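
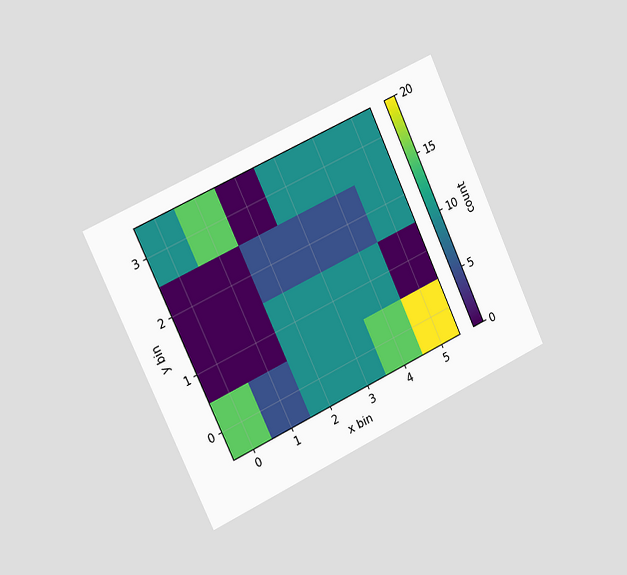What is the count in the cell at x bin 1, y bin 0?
The chart is tilted about 25° counter-clockwise and viewed slightly from the left. Matching the cell (1, 0) against the colorbar gives 5.

5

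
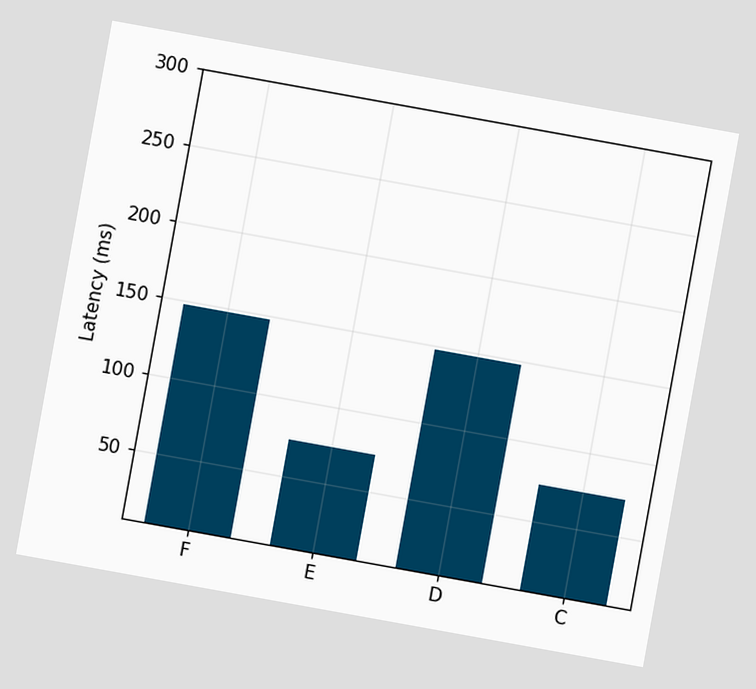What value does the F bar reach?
148ms

The chart is tilted about 10° clockwise. Reading along the chart's y-axis, the F bar reaches 148ms.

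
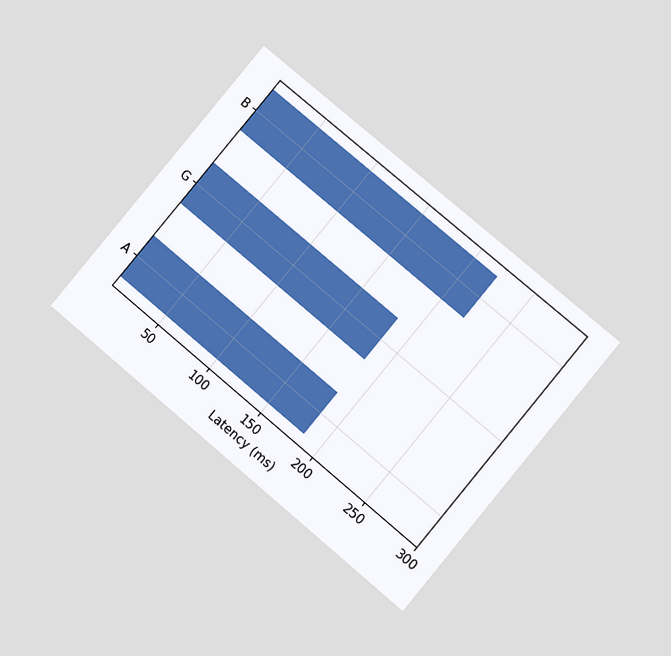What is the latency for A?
185ms

The chart is tilted about 40° clockwise and viewed at a slight angle. Reading along the chart's x-axis, the A bar reaches 185ms.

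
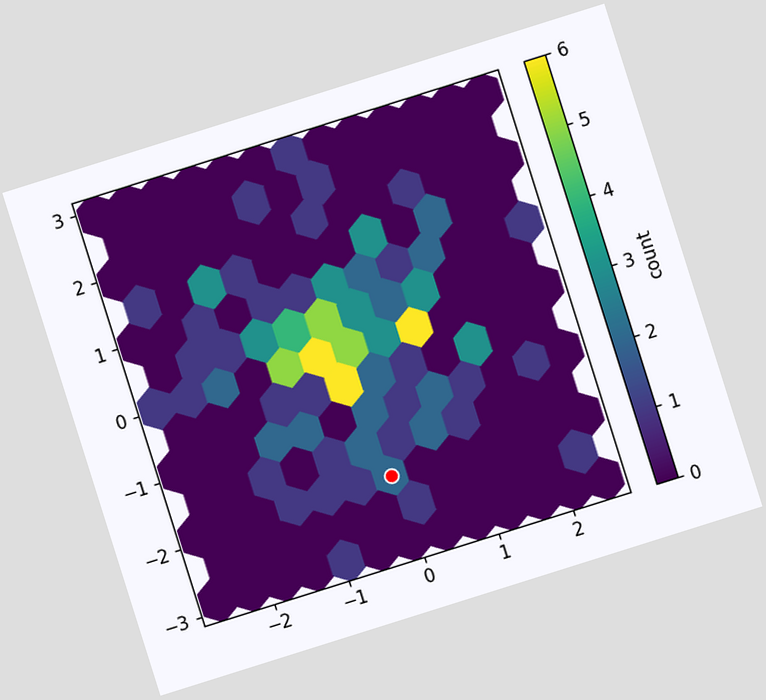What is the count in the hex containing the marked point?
2

The chart is tilted about 17° counter-clockwise. The marked hex reads 2 on the colorbar.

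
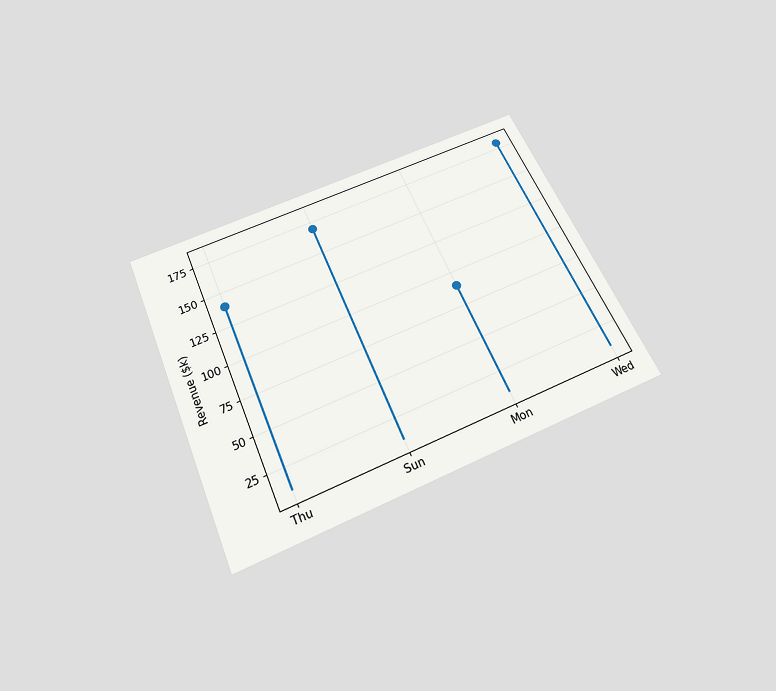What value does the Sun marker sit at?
$170k

The chart is tilted about 24° counter-clockwise and viewed slightly from below. The Sun marker sits at $170k.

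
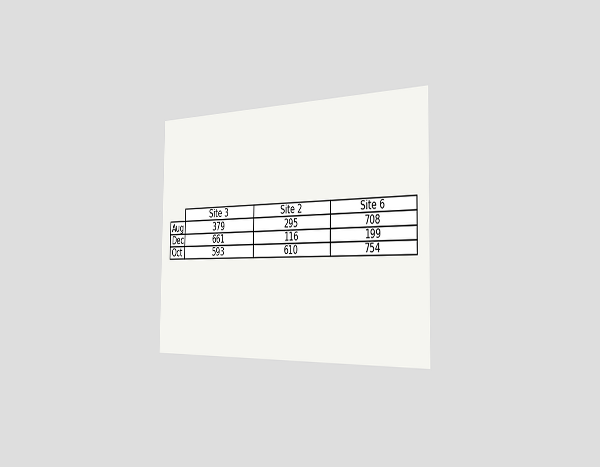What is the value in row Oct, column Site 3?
593

The chart is viewed slightly from the right. The (Oct, Site 3) cell reads 593.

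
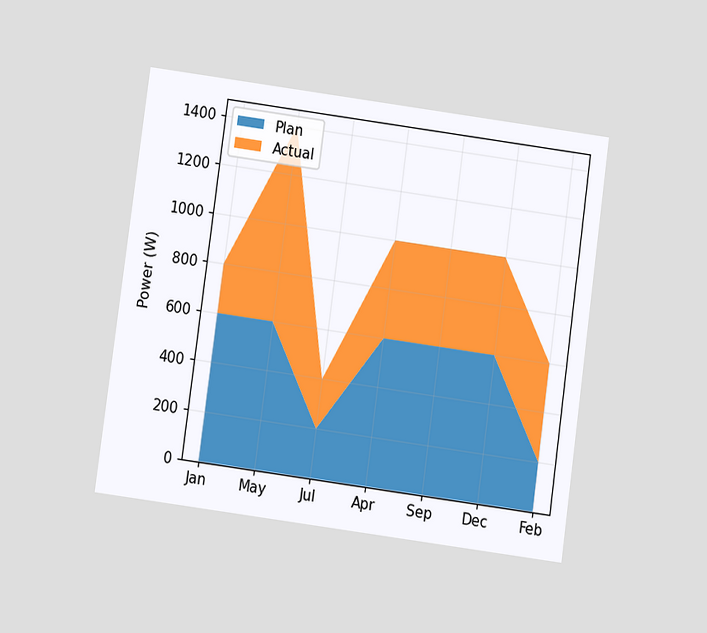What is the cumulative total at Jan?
The chart is tilted about 8° clockwise and viewed slightly from below. The stacked total at Jan reaches 800W.

800W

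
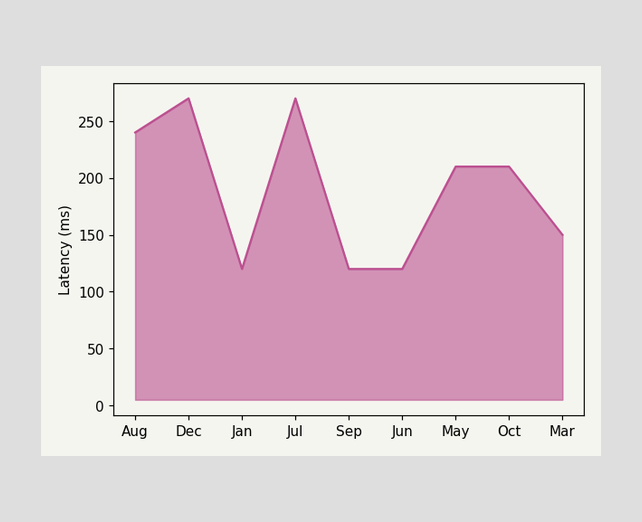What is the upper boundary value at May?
At May the upper boundary is at 210ms.

210ms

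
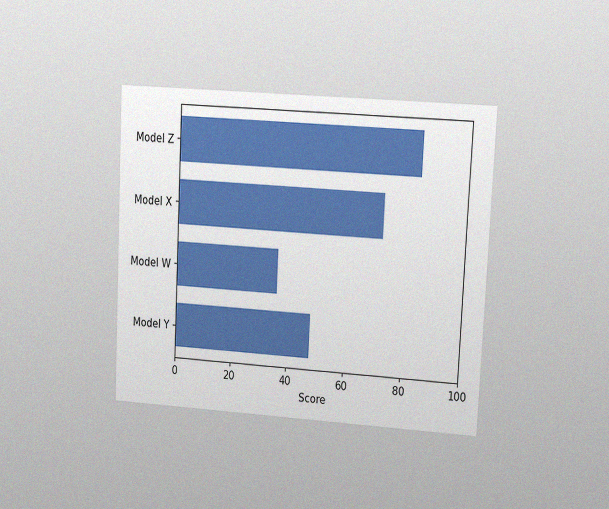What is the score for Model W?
The chart is tilted about 3° clockwise and viewed at a slight angle, with some photo noise. Reading along the chart's x-axis, the Model W bar reaches 36.

36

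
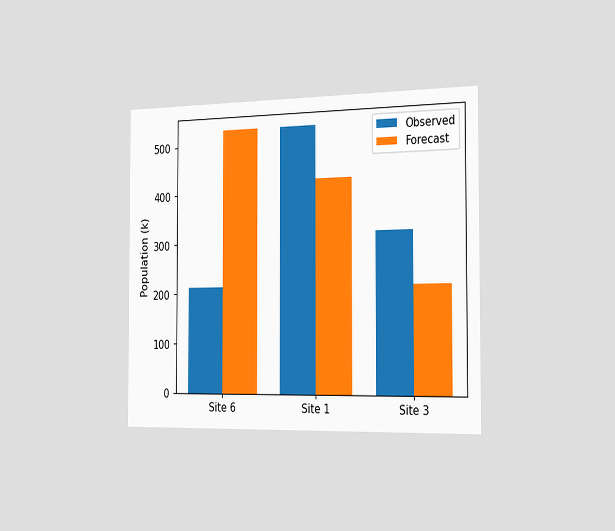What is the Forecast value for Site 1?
The chart is viewed slightly from the right. The Forecast bar at Site 1 reaches 424k on the y-axis.

424k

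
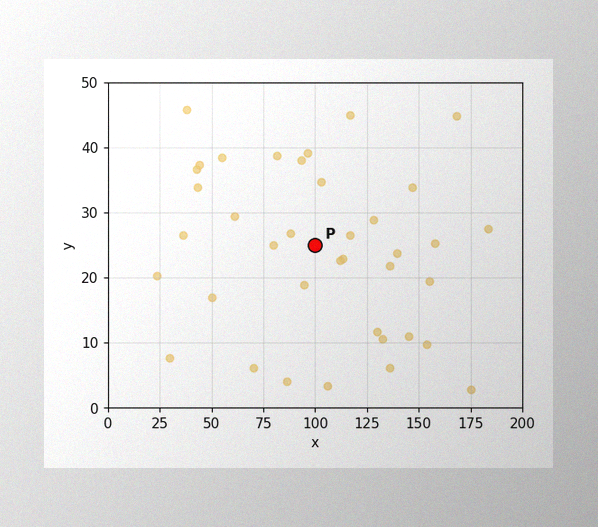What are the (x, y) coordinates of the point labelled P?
The image has some photo noise and uneven lighting. Following the gridlines from P to each axis, P sits at (100, 25).

(100, 25)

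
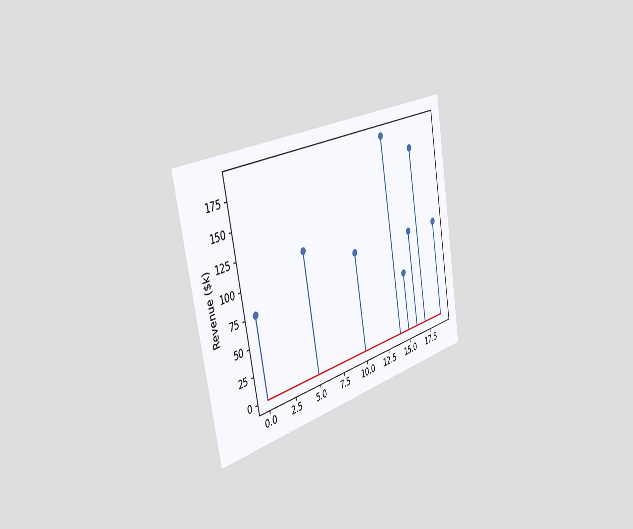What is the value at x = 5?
The chart is tilted about 10° counter-clockwise and viewed slightly from the left. The stem at x=5 reaches $114k.

$114k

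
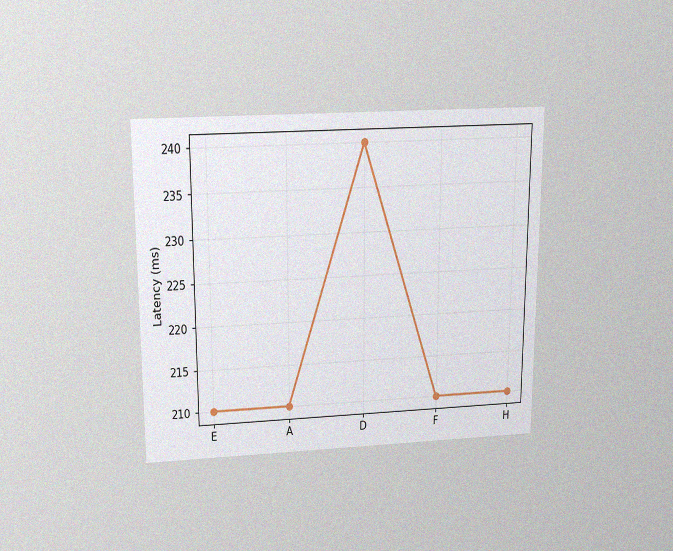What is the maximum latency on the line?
240ms

The chart is viewed slightly from above, with some photo noise. The highest point is at D, and reading across to the y-axis gives 240ms.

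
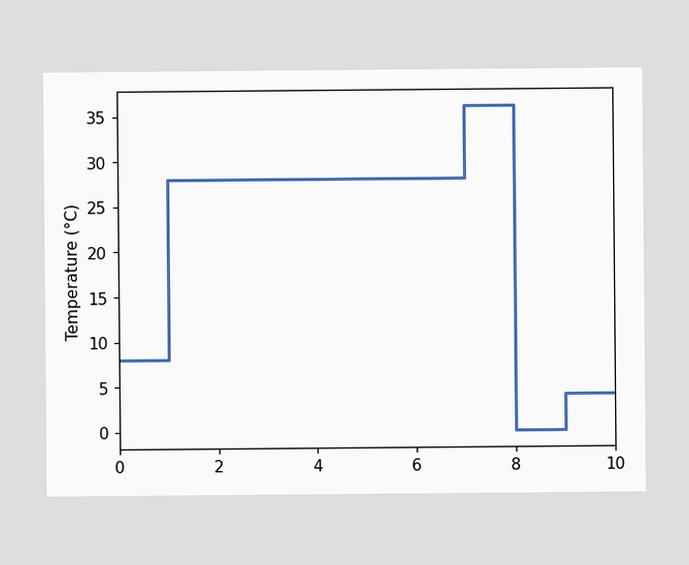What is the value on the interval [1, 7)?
28°C

On [1, 7) the step sits at 28°C.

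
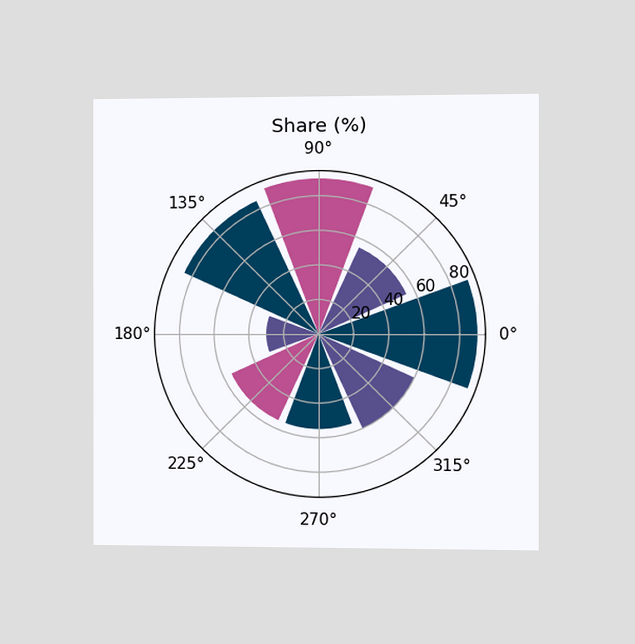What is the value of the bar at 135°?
85%

The chart is viewed slightly from the right. The bar at 135° reaches 85% on the radial axis.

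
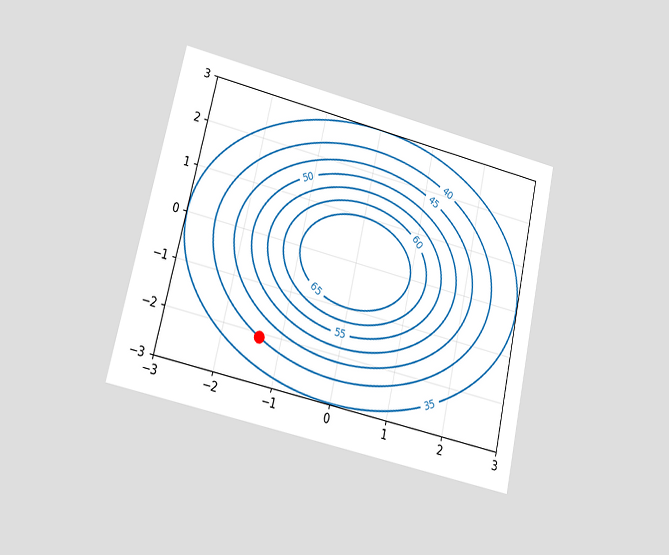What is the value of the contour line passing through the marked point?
The chart is tilted about 13° clockwise and viewed at a slight angle. The marked point sits on the contour labelled 40.

40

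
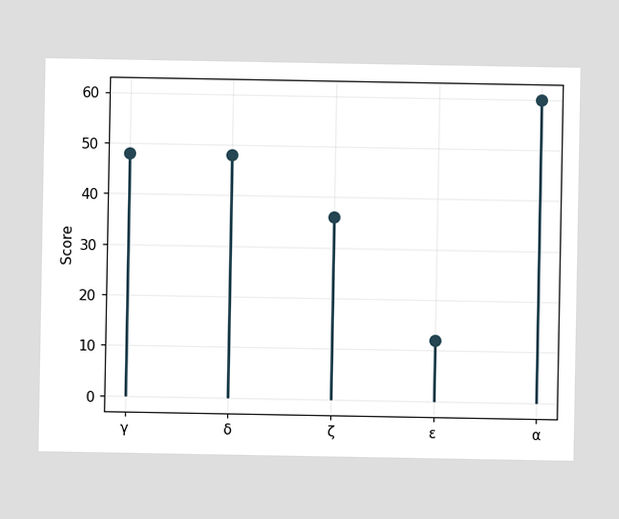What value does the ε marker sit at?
The ε marker sits at 12.

12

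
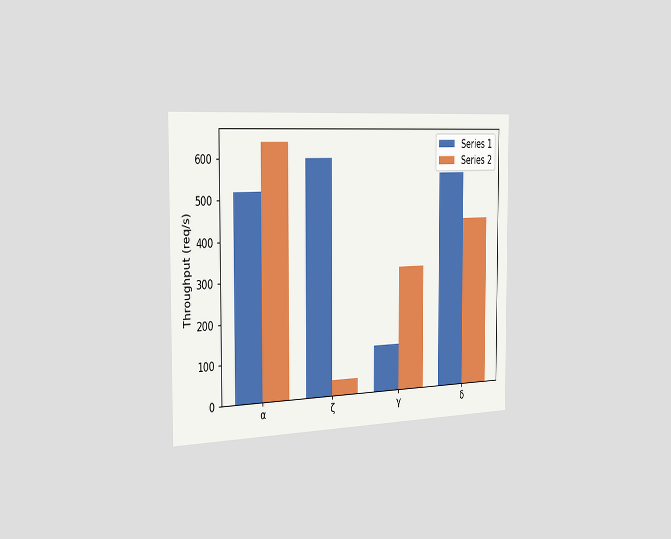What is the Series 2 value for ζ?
40req/s

The chart is viewed slightly from the left. The Series 2 bar at ζ reaches 40req/s on the y-axis.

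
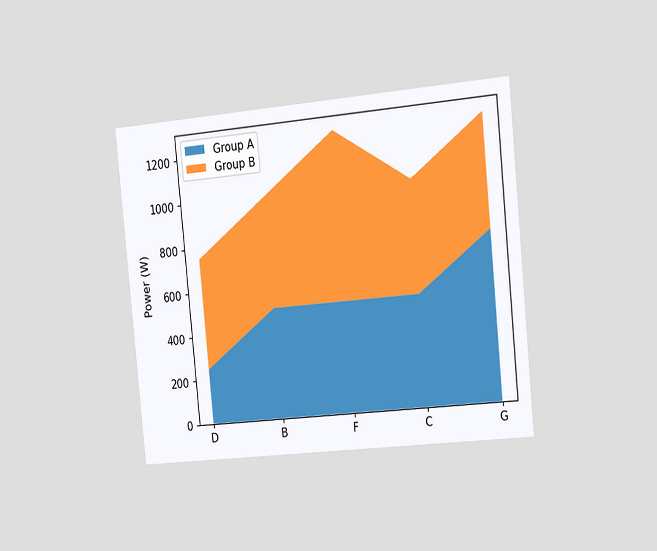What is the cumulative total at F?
The chart is tilted about 6° counter-clockwise and viewed slightly from the right. The stacked total at F reaches 1250W.

1250W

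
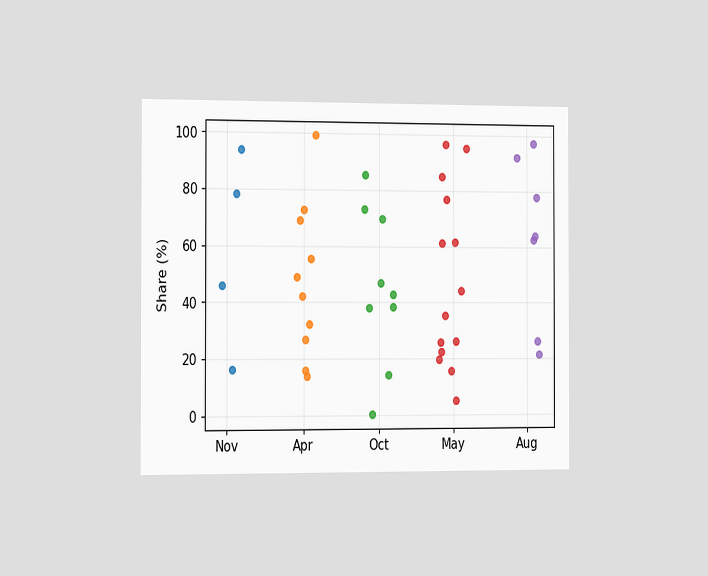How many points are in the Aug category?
7

The chart is viewed slightly from the left. Counting the markers in the Aug column gives 7.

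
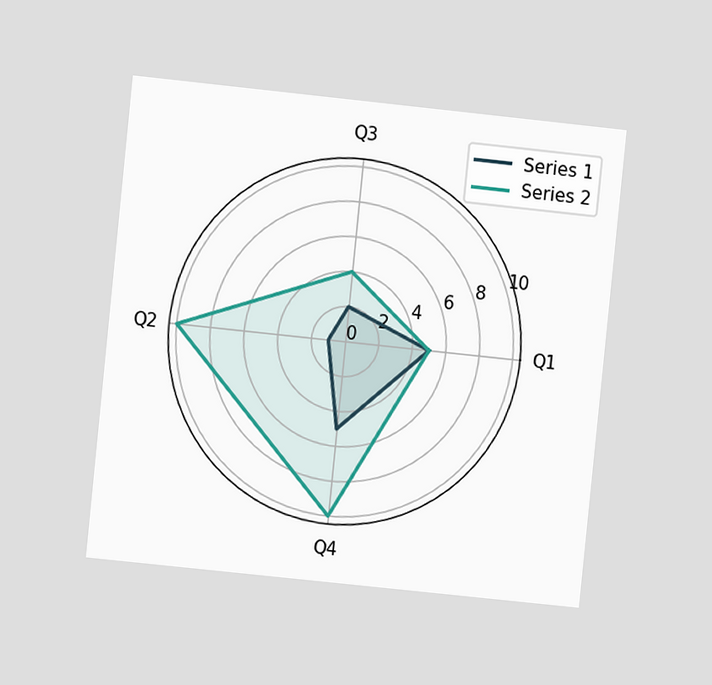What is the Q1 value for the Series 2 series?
The chart is tilted about 6° clockwise and viewed at a slight angle. On the Q1 axis, Series 2 reaches 5.

5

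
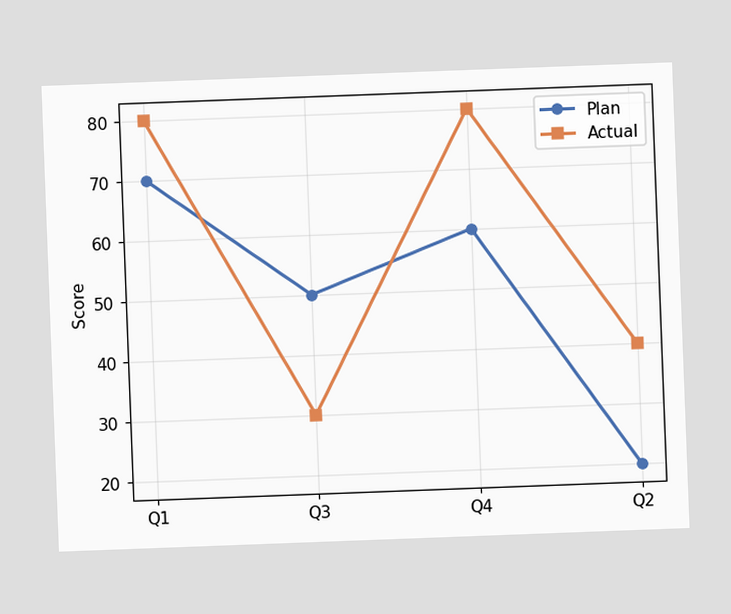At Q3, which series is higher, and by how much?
The chart is tilted about 2° counter-clockwise. At Q3, Plan sits above the other line by 20.

Plan, by 20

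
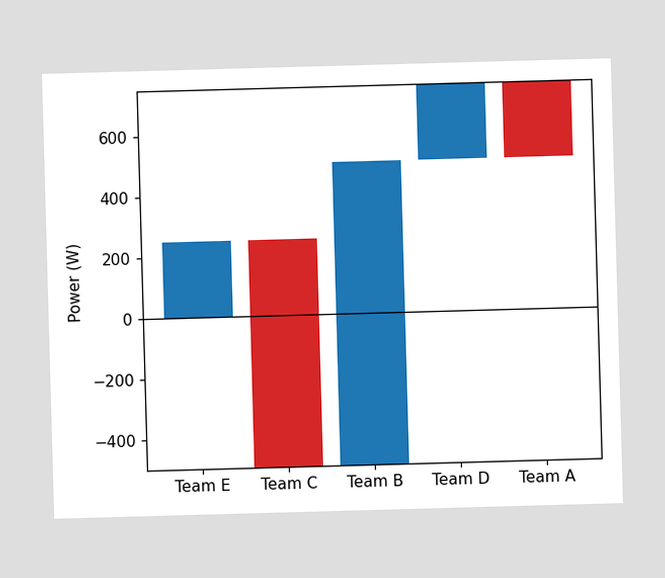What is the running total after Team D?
After Team D the running total reaches 750W.

750W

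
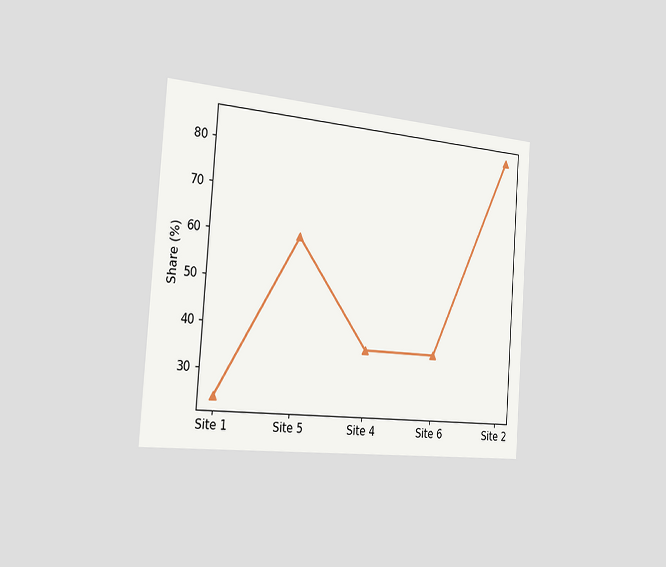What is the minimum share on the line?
24%

The chart is tilted about 4° clockwise and viewed slightly from the left. The lowest point is at Site 1, and reading across to the y-axis gives 24%.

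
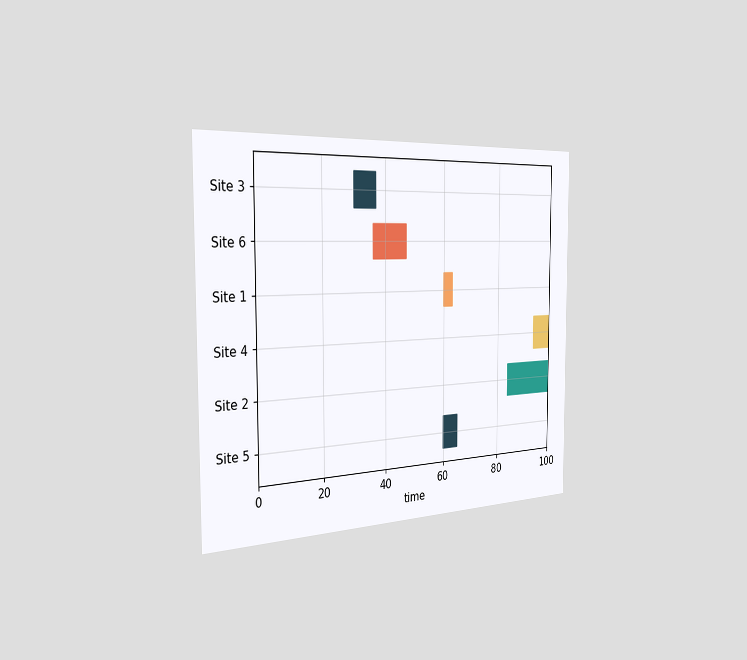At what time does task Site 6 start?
36

The chart is viewed slightly from the left. The Site 6 bar begins at t=36.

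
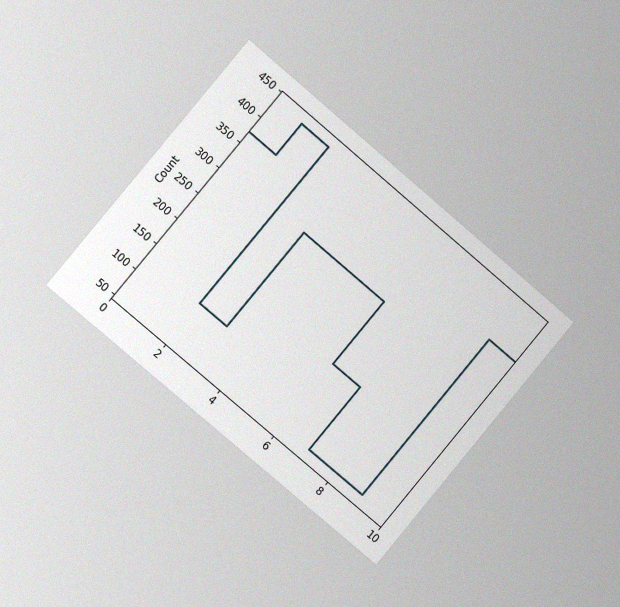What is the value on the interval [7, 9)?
62

The chart is tilted about 40° clockwise and viewed at a slight angle, with some photo noise. On [7, 9) the step sits at 62.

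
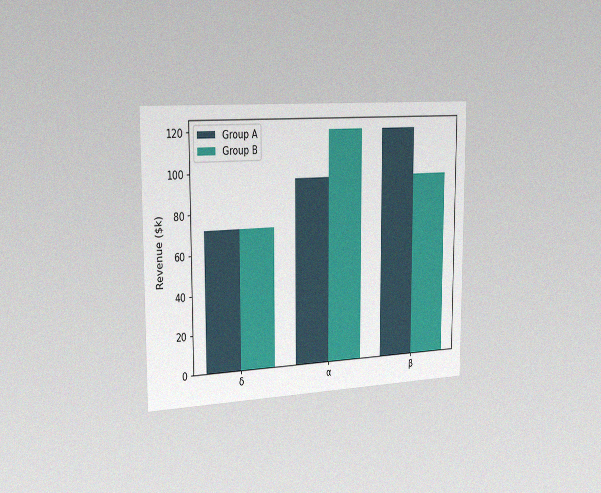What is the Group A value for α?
$96k

The chart is viewed slightly from the left, with some photo noise. The Group A bar at α reaches $96k on the y-axis.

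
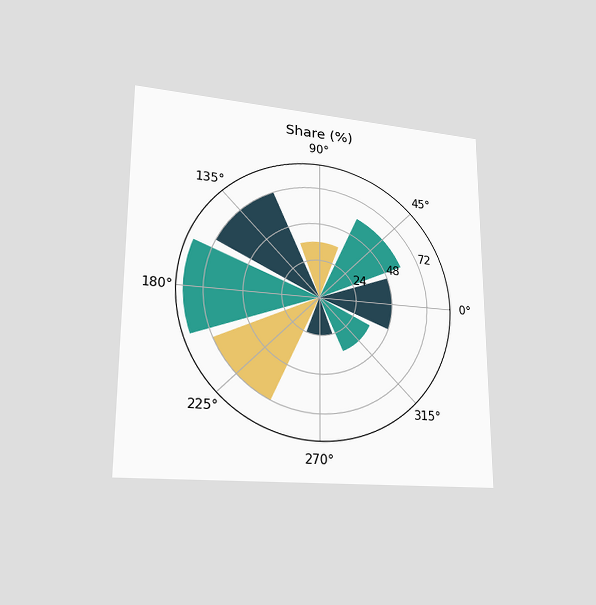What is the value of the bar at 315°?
36%

The chart is viewed at a slight angle. The bar at 315° reaches 36% on the radial axis.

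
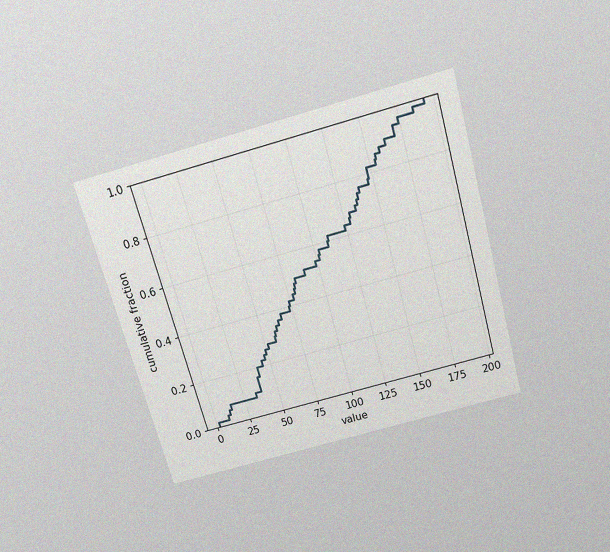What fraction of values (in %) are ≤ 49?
26%

The chart is tilted about 16° counter-clockwise and viewed slightly from above, with some photo noise. At x=49 the ECDF step is at 26%.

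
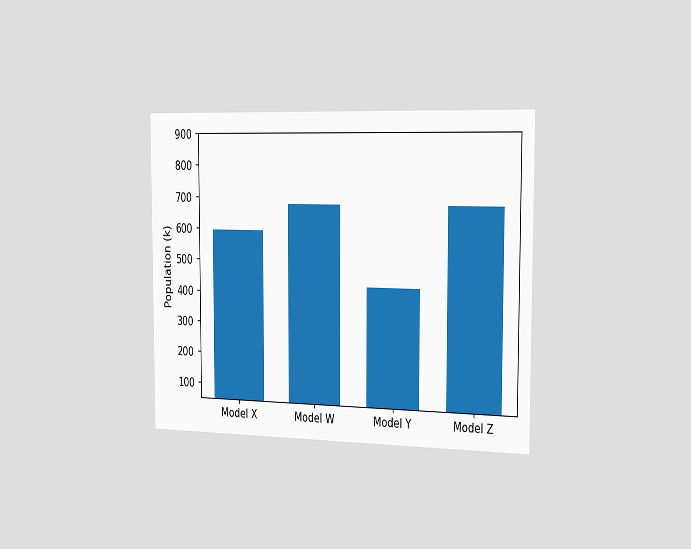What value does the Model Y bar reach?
425k

The chart is viewed slightly from the right. Reading along the chart's y-axis, the Model Y bar reaches 425k.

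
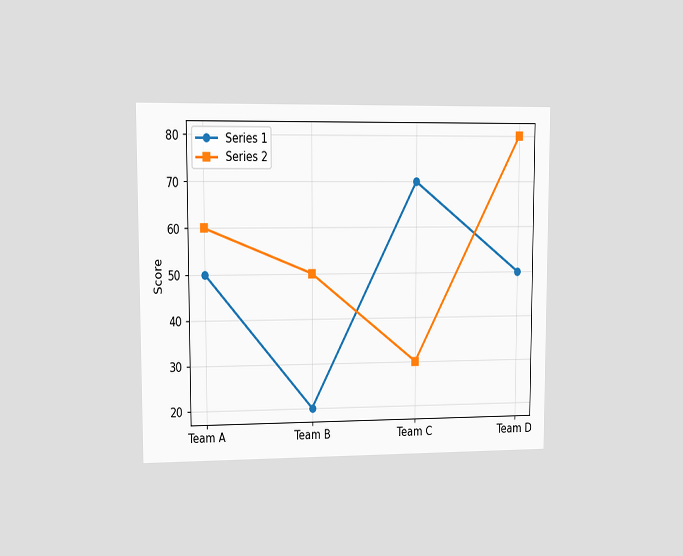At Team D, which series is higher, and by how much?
The chart is viewed at a slight angle. At Team D, Series 2 sits above the other line by 30.

Series 2, by 30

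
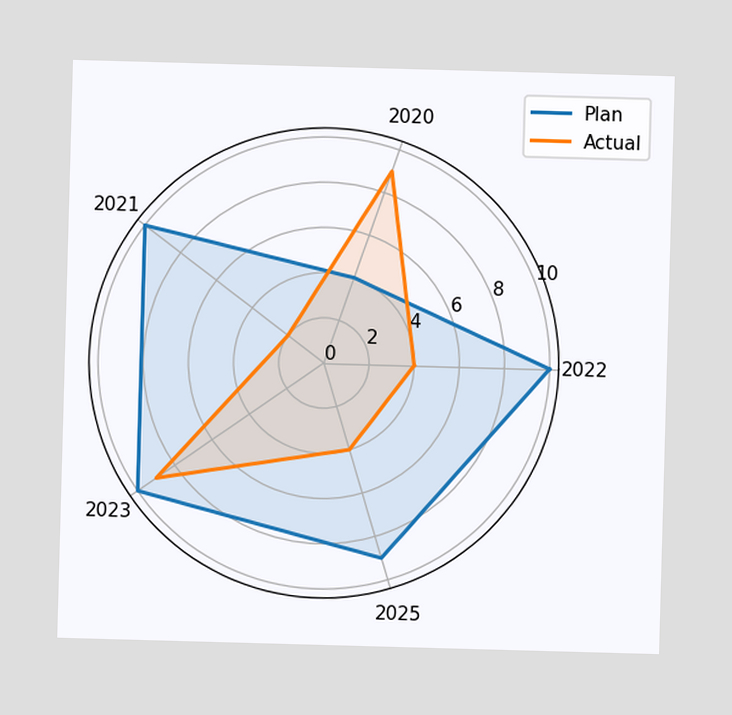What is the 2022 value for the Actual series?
On the 2022 axis, Actual reaches 4.

4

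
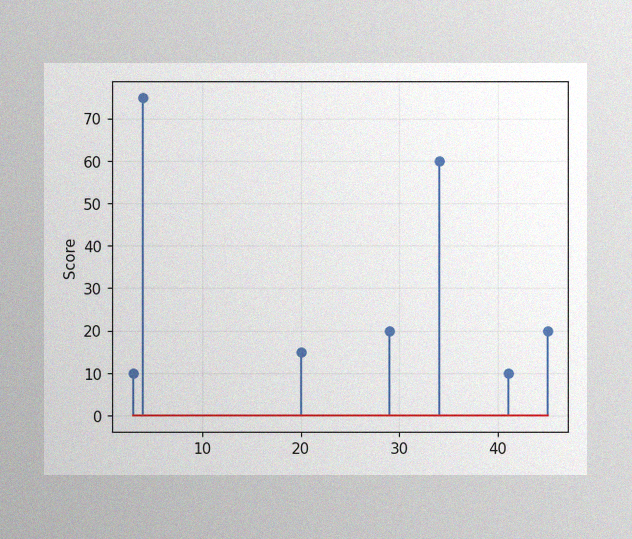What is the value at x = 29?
The image has some photo noise and uneven lighting. The stem at x=29 reaches 20.

20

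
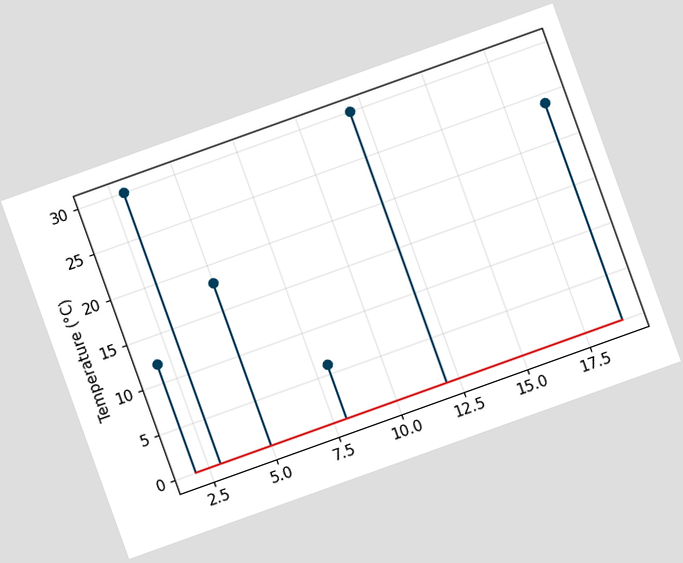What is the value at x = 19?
The chart is tilted about 20° counter-clockwise. The stem at x=19 reaches 24°C.

24°C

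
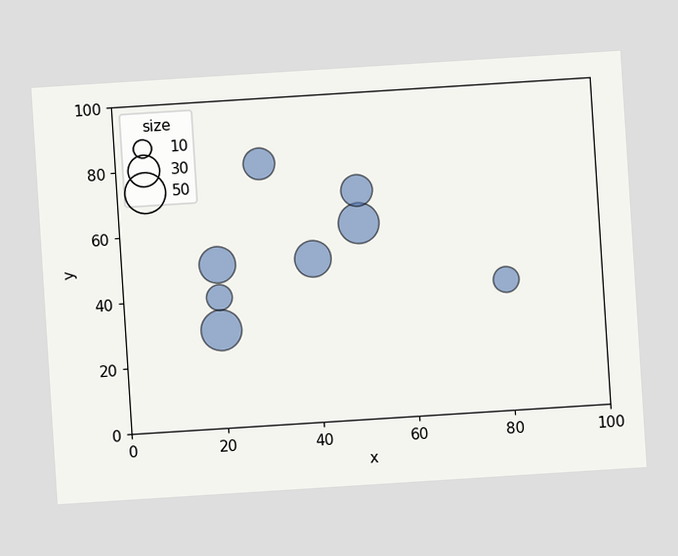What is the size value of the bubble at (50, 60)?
50

The chart is tilted about 4° counter-clockwise. Matching the bubble at (50, 60) against the size legend gives 50.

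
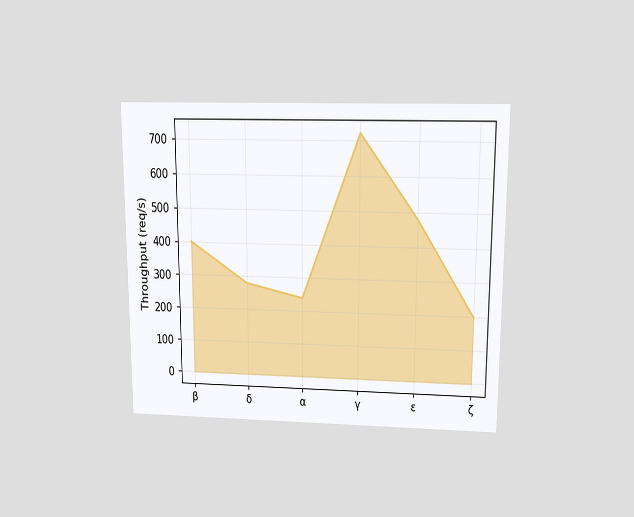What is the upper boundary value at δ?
The chart is viewed slightly from above. At δ the upper boundary is at 280req/s.

280req/s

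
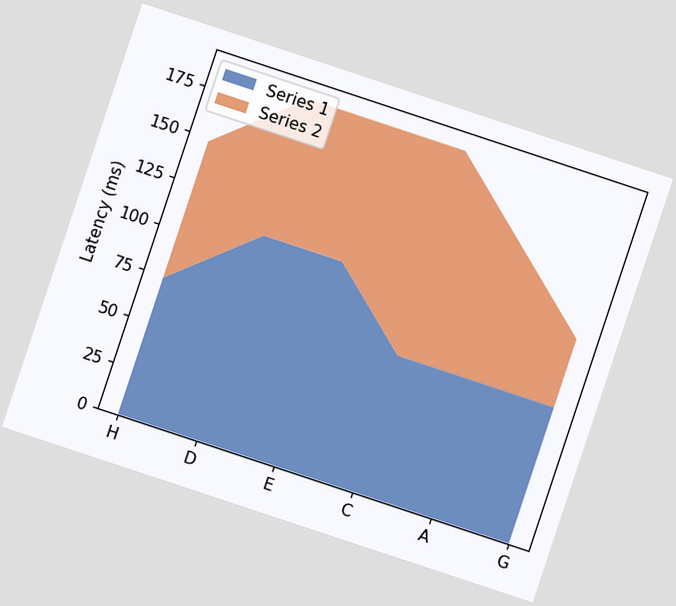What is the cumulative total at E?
The chart is tilted about 18° clockwise. The stacked total at E reaches 185ms.

185ms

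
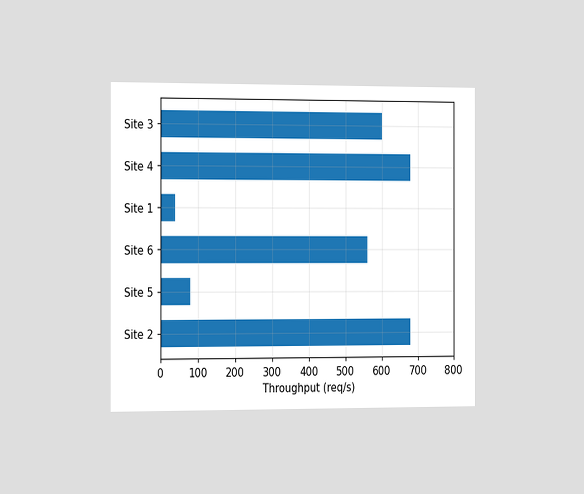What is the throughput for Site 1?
40req/s

The chart is viewed slightly from the left. Reading along the chart's x-axis, the Site 1 bar reaches 40req/s.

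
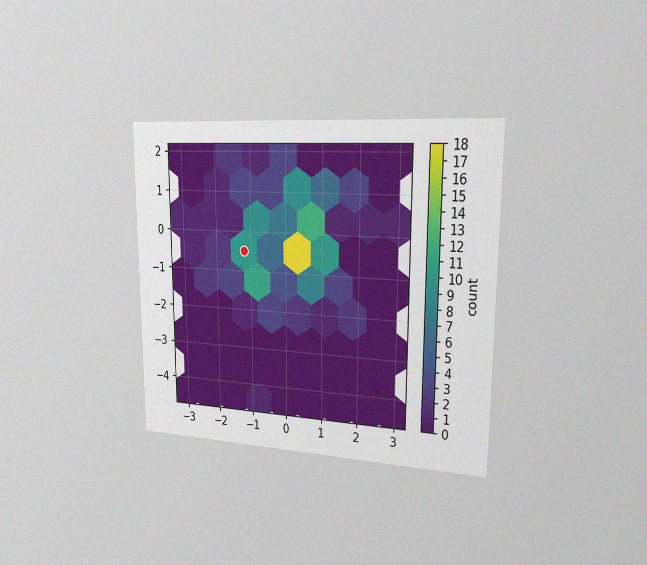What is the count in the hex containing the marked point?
10

The chart is viewed slightly from the right, with some photo noise. The marked hex reads 10 on the colorbar.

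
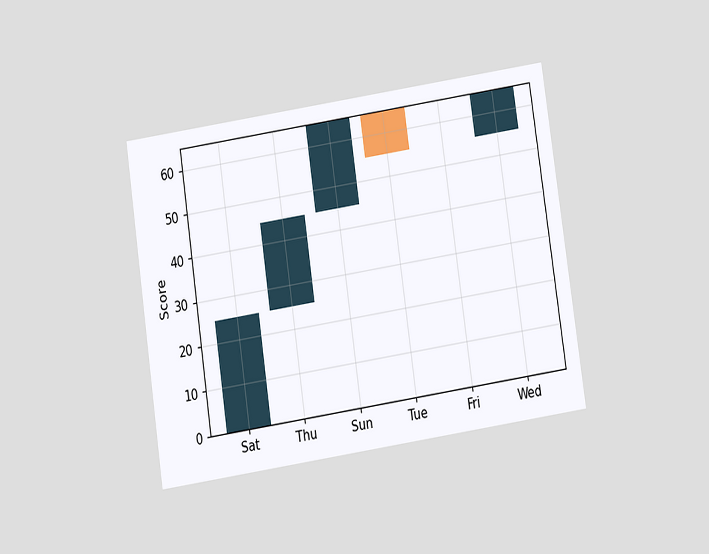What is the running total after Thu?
45

The chart is tilted about 8° counter-clockwise and viewed slightly from below. After Thu the running total reaches 45.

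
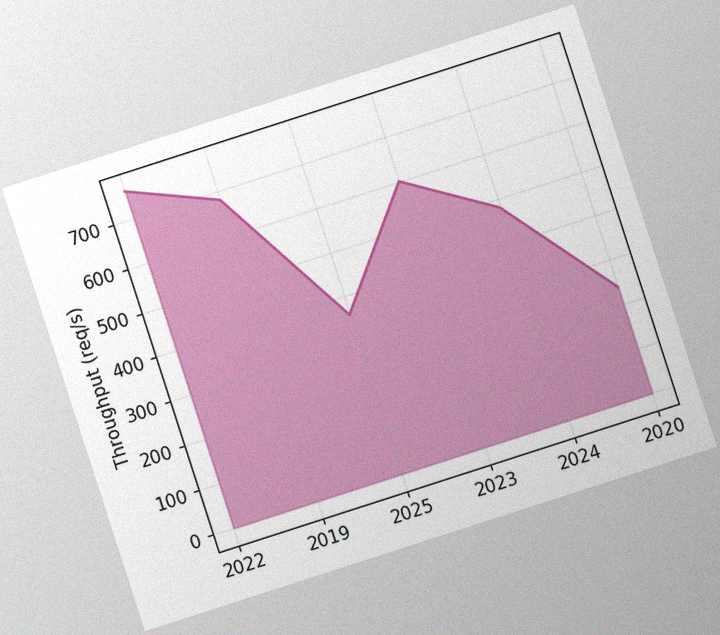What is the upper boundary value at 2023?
The chart is tilted about 18° counter-clockwise, with some photo noise. At 2023 the upper boundary is at 600req/s.

600req/s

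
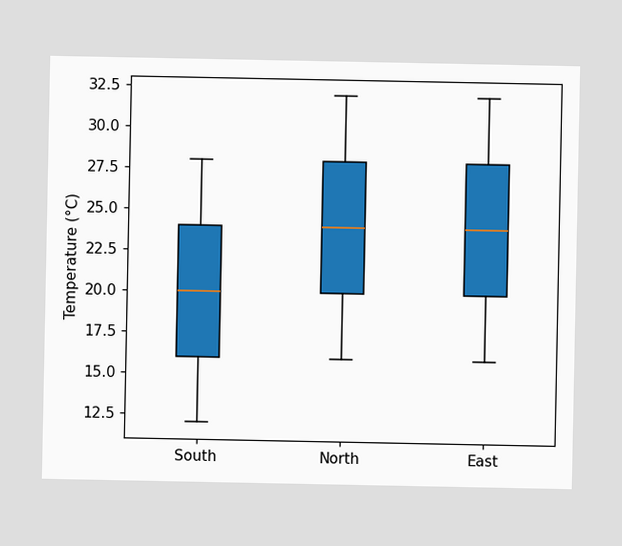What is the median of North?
The median line in the North box sits at 24°C.

24°C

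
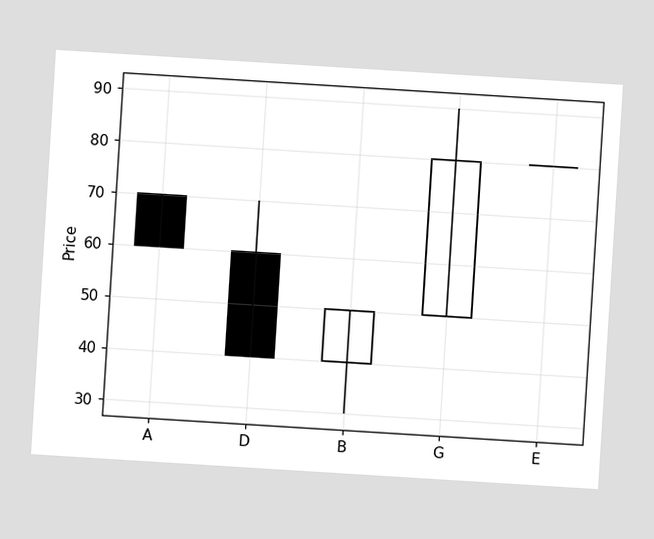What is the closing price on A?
60

The chart is tilted about 4° clockwise. The A candle closes at 60.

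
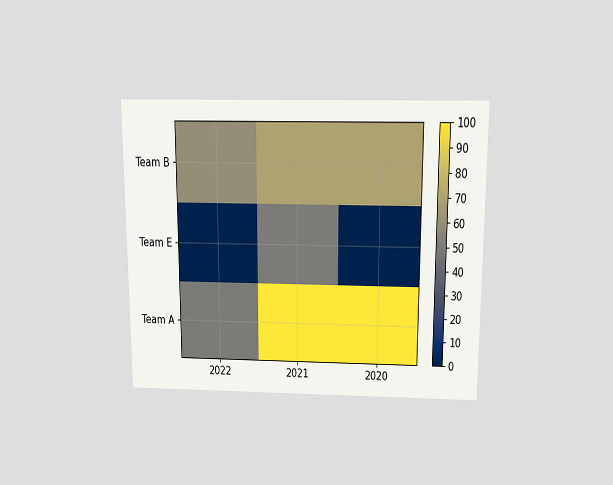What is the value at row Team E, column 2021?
The chart is viewed slightly from above. Matching cell (Team E, 2021) against the colorbar gives 50.

50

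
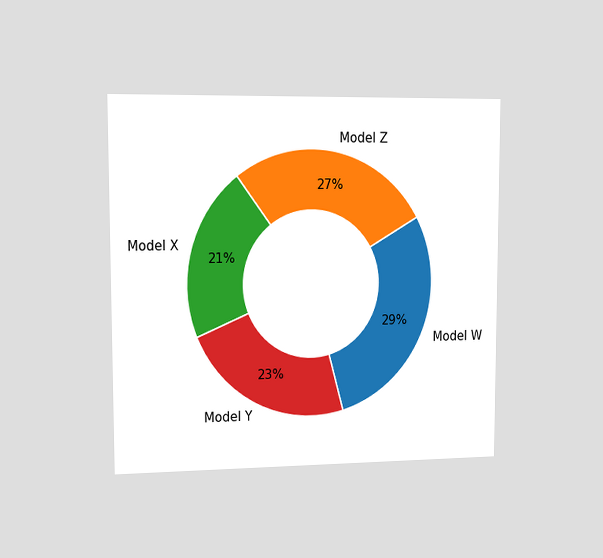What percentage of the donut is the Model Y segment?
The chart is viewed slightly from the left. The Model Y segment takes up 23% of the ring.

23%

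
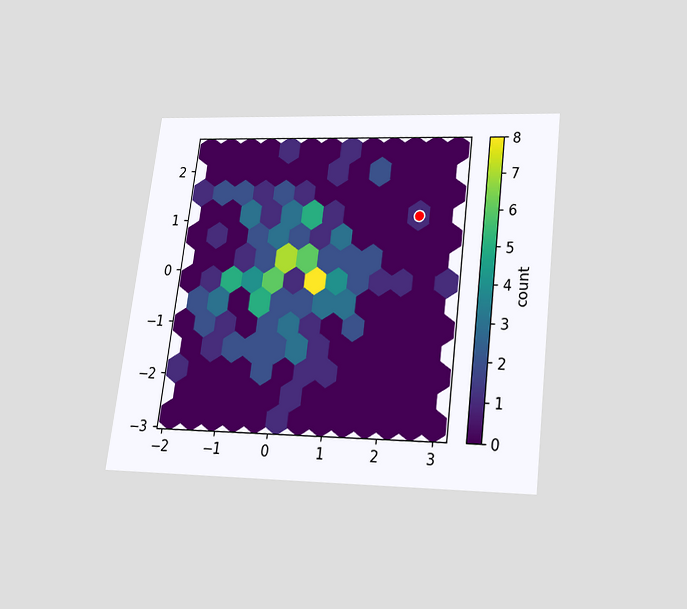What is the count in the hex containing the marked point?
The chart is tilted about 7° clockwise and viewed slightly from below. The marked hex reads 1 on the colorbar.

1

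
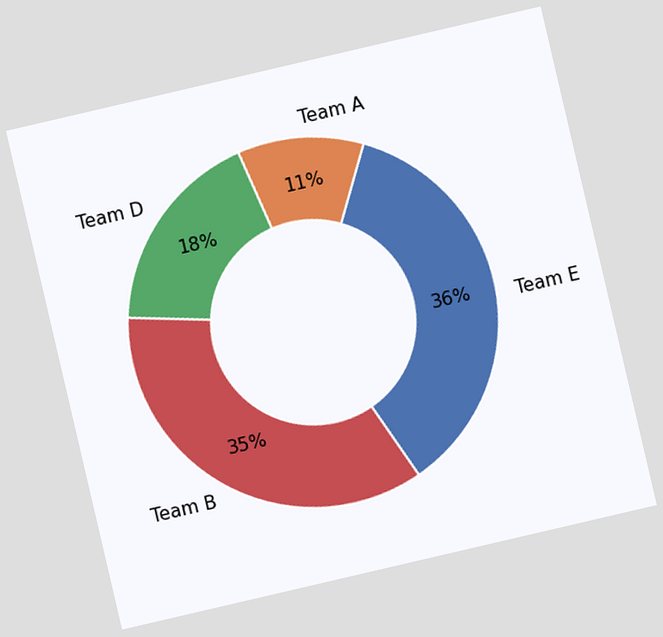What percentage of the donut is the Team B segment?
35%

The chart is tilted about 13° counter-clockwise. The Team B segment takes up 35% of the ring.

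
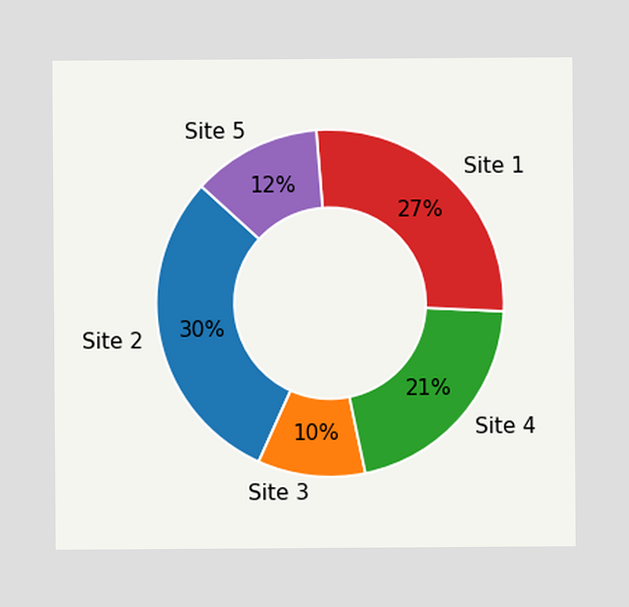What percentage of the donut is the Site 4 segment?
21%

The Site 4 segment takes up 21% of the ring.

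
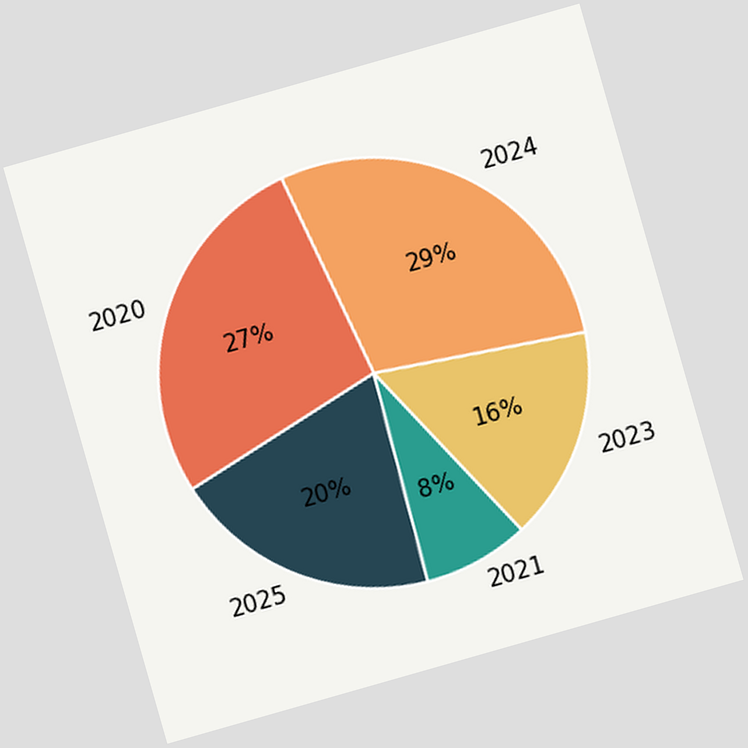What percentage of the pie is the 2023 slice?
The chart is tilted about 16° counter-clockwise. The 2023 slice takes up 16% of the pie.

16%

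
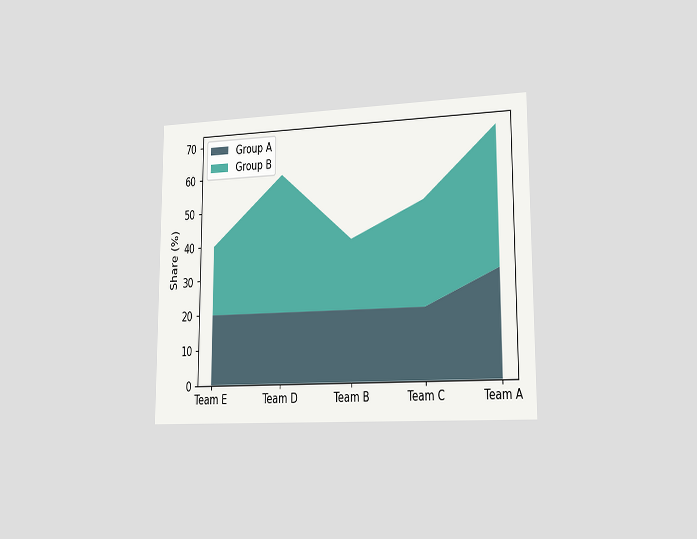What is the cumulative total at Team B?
The chart is viewed slightly from the right. The stacked total at Team B reaches 40%.

40%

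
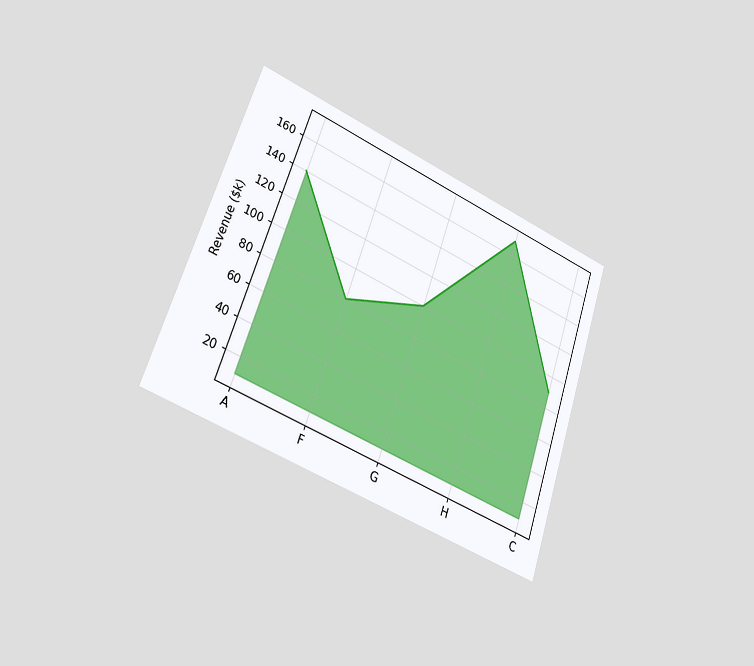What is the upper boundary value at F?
$80k

The chart is tilted about 19° clockwise and viewed slightly from the left. At F the upper boundary is at $80k.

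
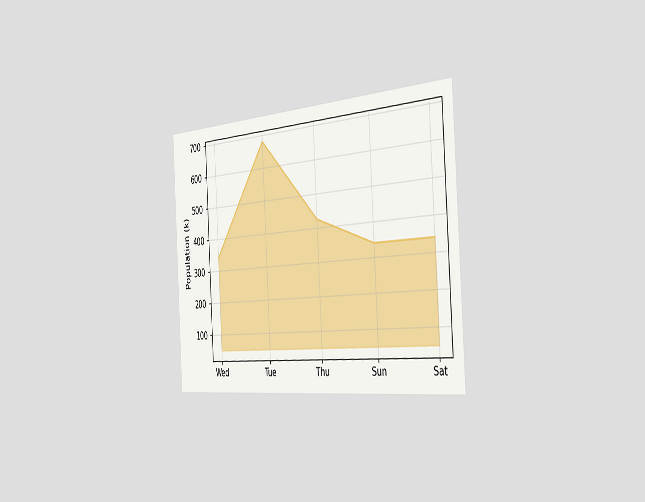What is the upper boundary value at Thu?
425k

The chart is tilted about 4° counter-clockwise and viewed slightly from the right. At Thu the upper boundary is at 425k.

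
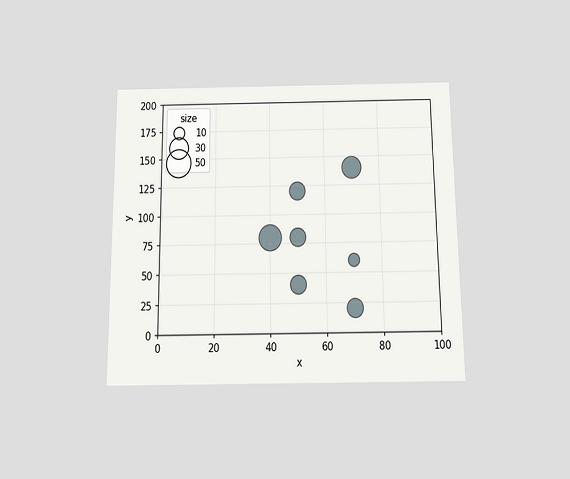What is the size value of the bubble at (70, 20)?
20

The chart is viewed slightly from below. Matching the bubble at (70, 20) against the size legend gives 20.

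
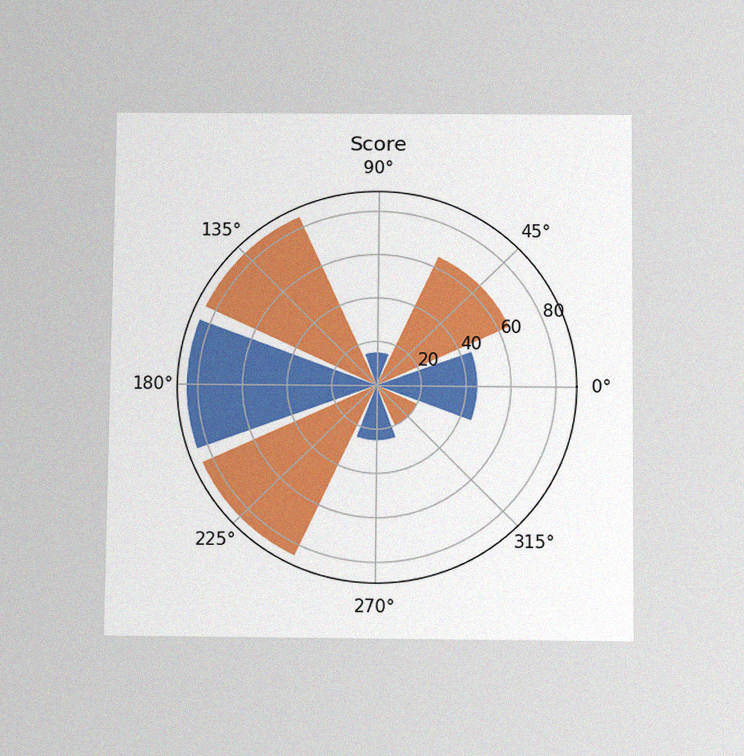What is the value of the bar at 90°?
The chart is viewed slightly from below, with some photo noise. The bar at 90° reaches 15 on the radial axis.

15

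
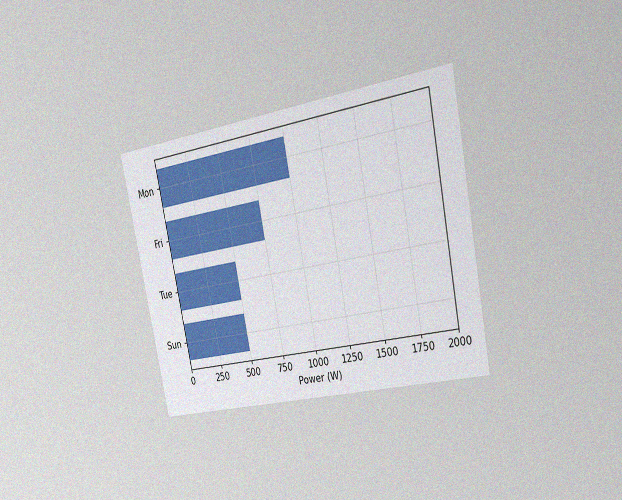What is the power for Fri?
750W

The chart is tilted about 11° counter-clockwise and viewed slightly from the right, with some photo noise. Reading along the chart's x-axis, the Fri bar reaches 750W.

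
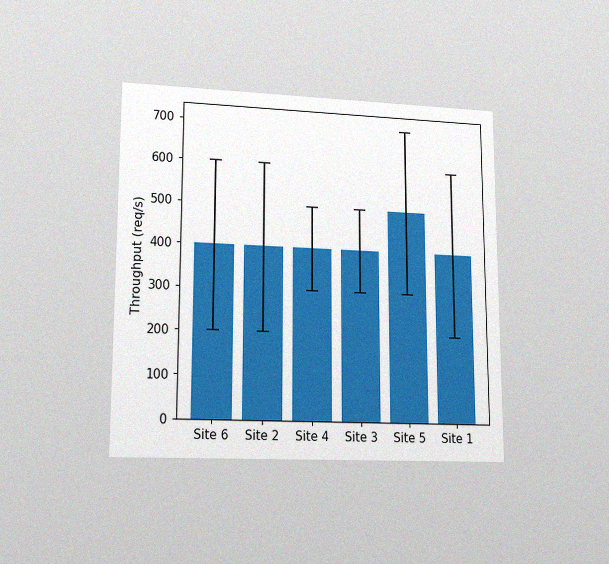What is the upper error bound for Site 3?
500req/s

The chart is viewed at a slight angle, with some photo noise. The Site 3 bar's upper whisker reaches 500req/s.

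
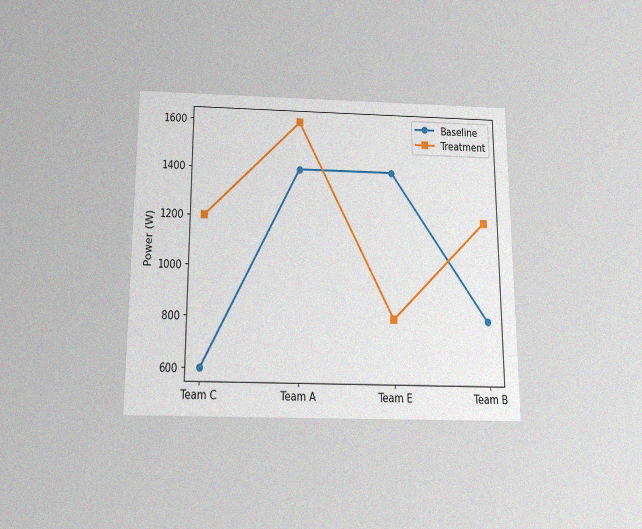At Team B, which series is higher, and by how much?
The chart is viewed slightly from below, with some photo noise. At Team B, Treatment sits above the other line by 400W.

Treatment, by 400W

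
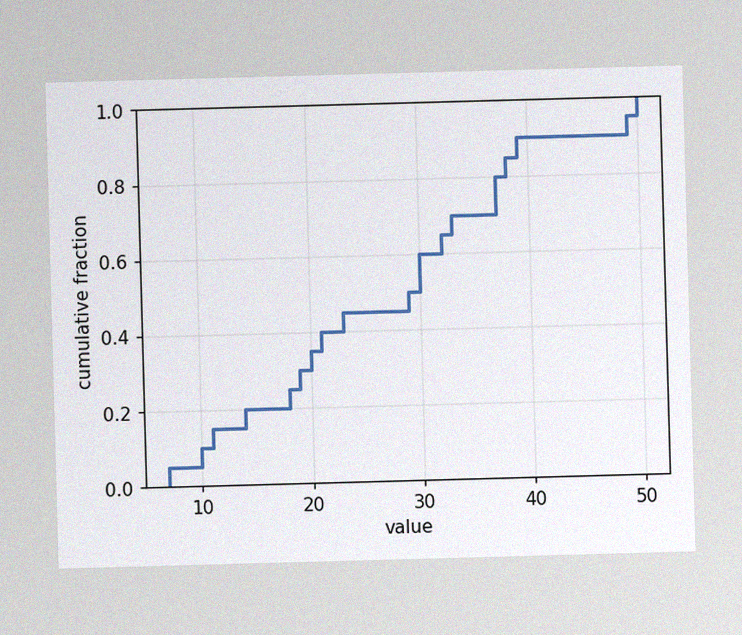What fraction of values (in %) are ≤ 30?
60%

The image has some photo noise and uneven lighting. At x=30 the ECDF step is at 60%.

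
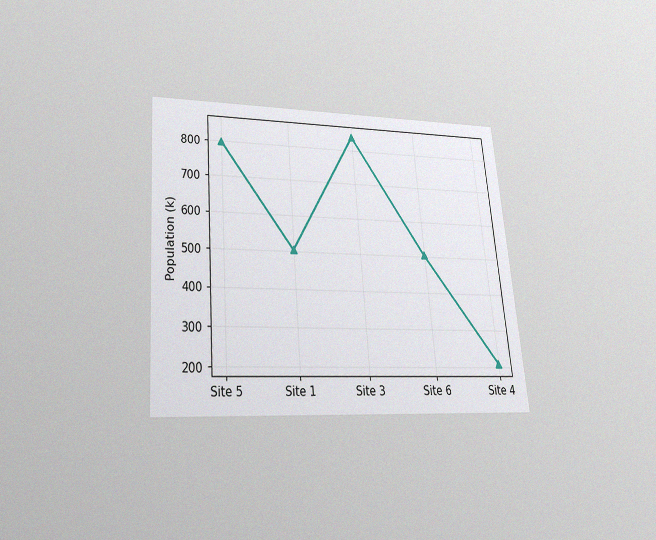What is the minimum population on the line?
210k

The chart is tilted about 5° counter-clockwise and viewed slightly from below, with some photo noise. The lowest point is at Site 4, and reading across to the y-axis gives 210k.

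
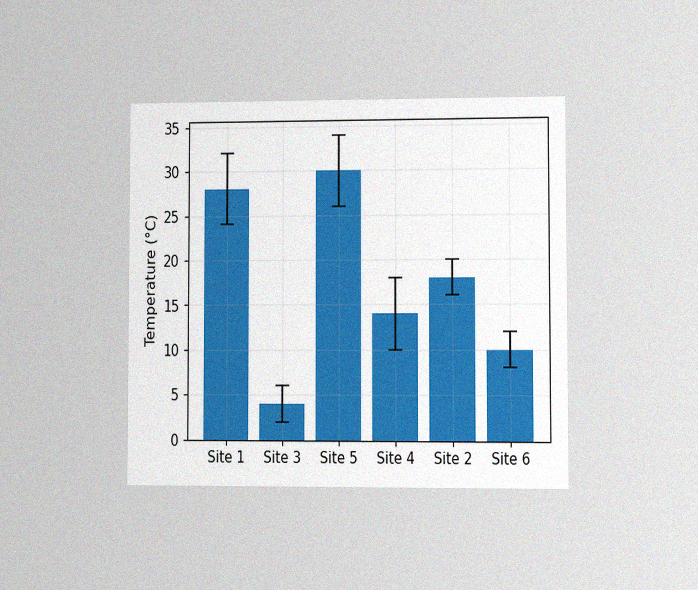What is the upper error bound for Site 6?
12°C

The chart is viewed at a slight angle, with some photo noise. The Site 6 bar's upper whisker reaches 12°C.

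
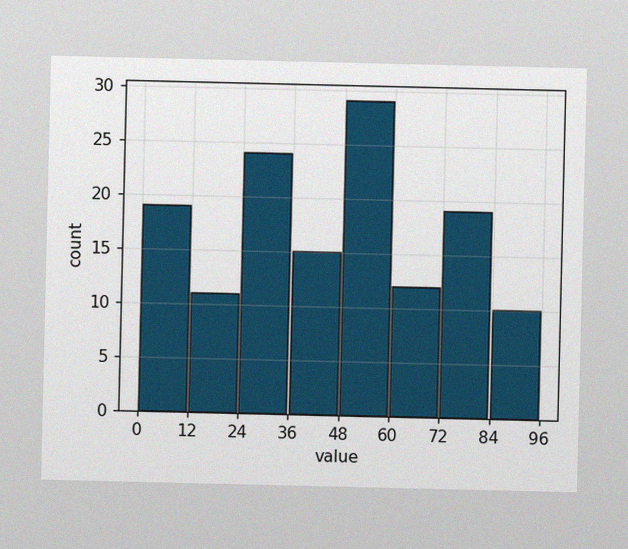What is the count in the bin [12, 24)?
The image has some photo noise and uneven lighting. The [12, 24) bin has height 11.

11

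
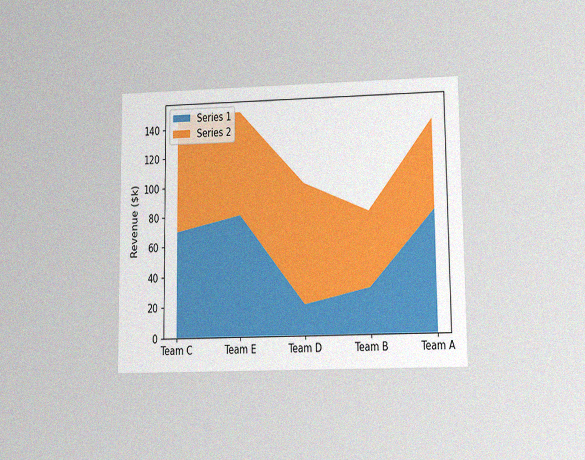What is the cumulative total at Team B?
The chart is viewed at a slight angle, with some photo noise. The stacked total at Team B reaches $80k.

$80k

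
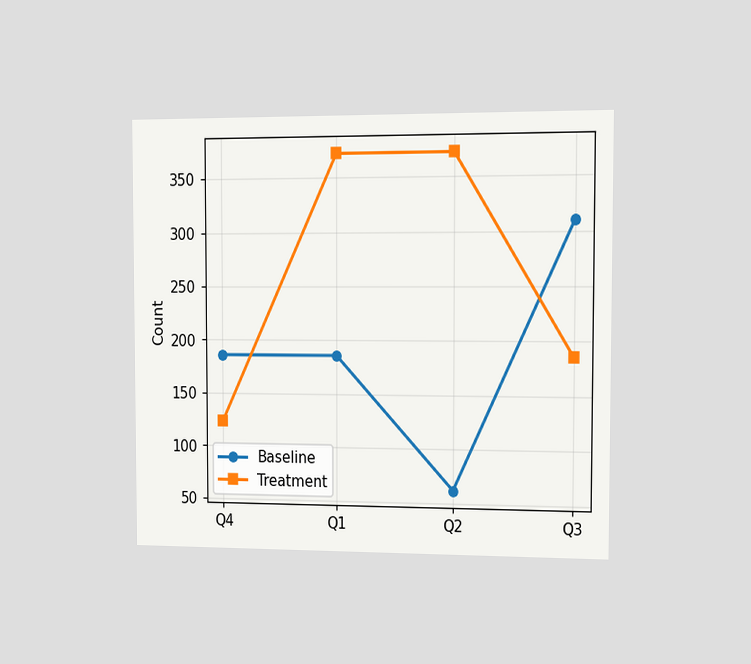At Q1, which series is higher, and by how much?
Treatment, by 186

The chart is viewed slightly from the right. At Q1, Treatment sits above the other line by 186.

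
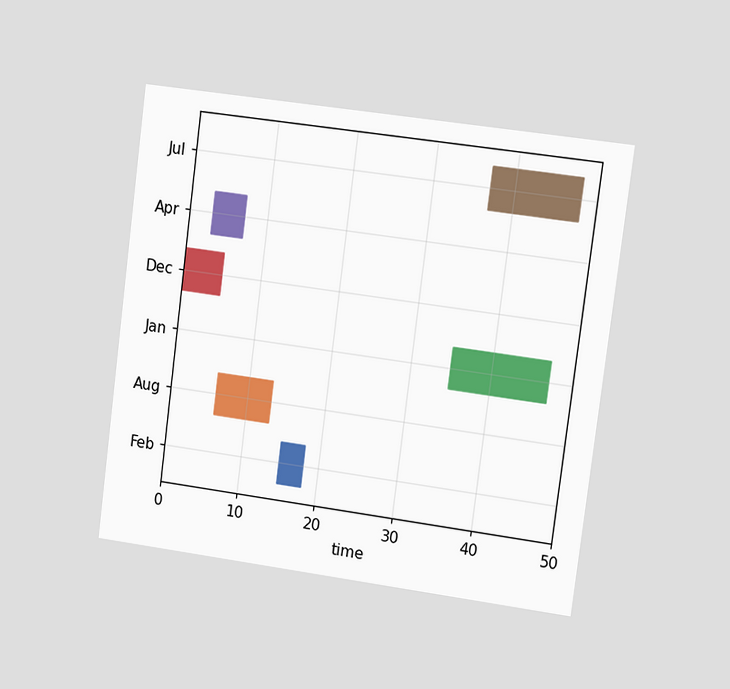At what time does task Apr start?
The chart is tilted about 7° clockwise and viewed slightly from the right. The Apr bar begins at t=3.

3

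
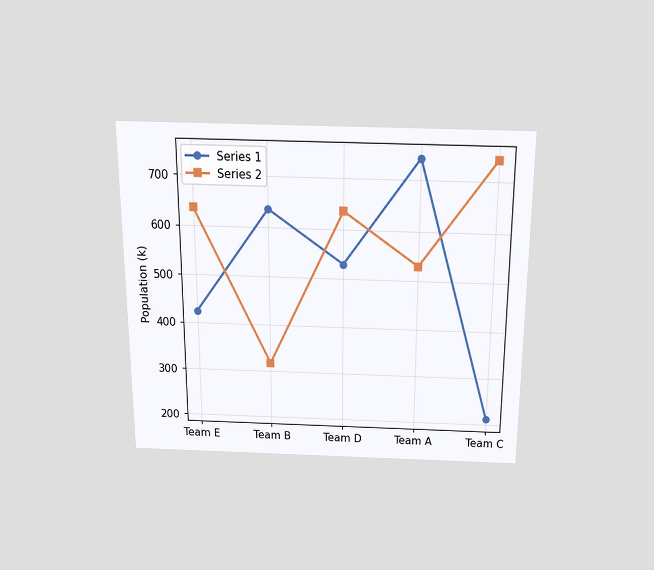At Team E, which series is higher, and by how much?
The chart is viewed slightly from above. At Team E, Series 2 sits above the other line by 212k.

Series 2, by 212k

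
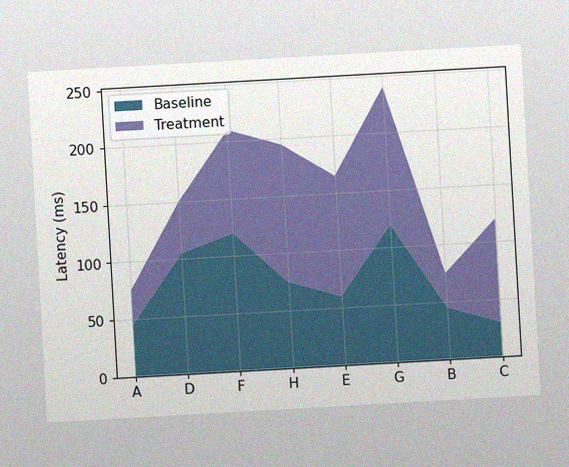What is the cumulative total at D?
The chart is tilted about 3° counter-clockwise, with some photo noise. The stacked total at D reaches 150ms.

150ms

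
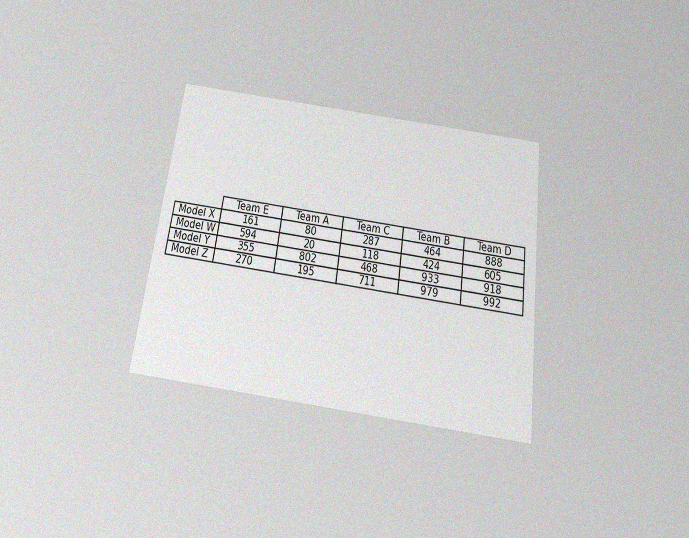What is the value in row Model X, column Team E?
161

The chart is tilted about 8° clockwise and viewed slightly from below, with some photo noise. The (Model X, Team E) cell reads 161.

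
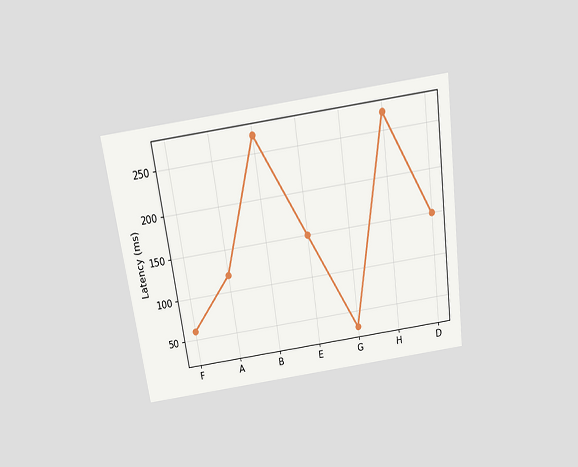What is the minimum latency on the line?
30ms

The chart is tilted about 8° counter-clockwise and viewed slightly from above. The lowest point is at G, and reading across to the y-axis gives 30ms.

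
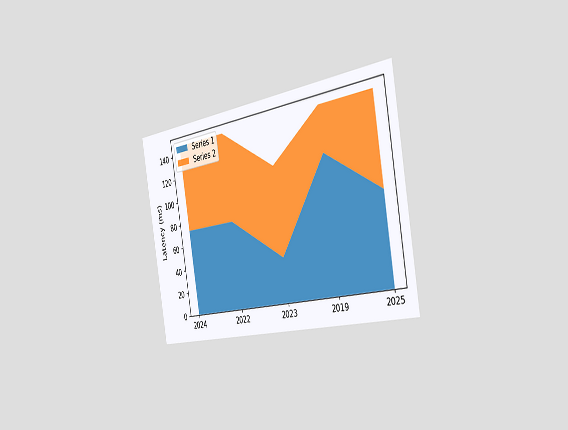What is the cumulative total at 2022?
148ms

The chart is tilted about 10° counter-clockwise and viewed slightly from the right. The stacked total at 2022 reaches 148ms.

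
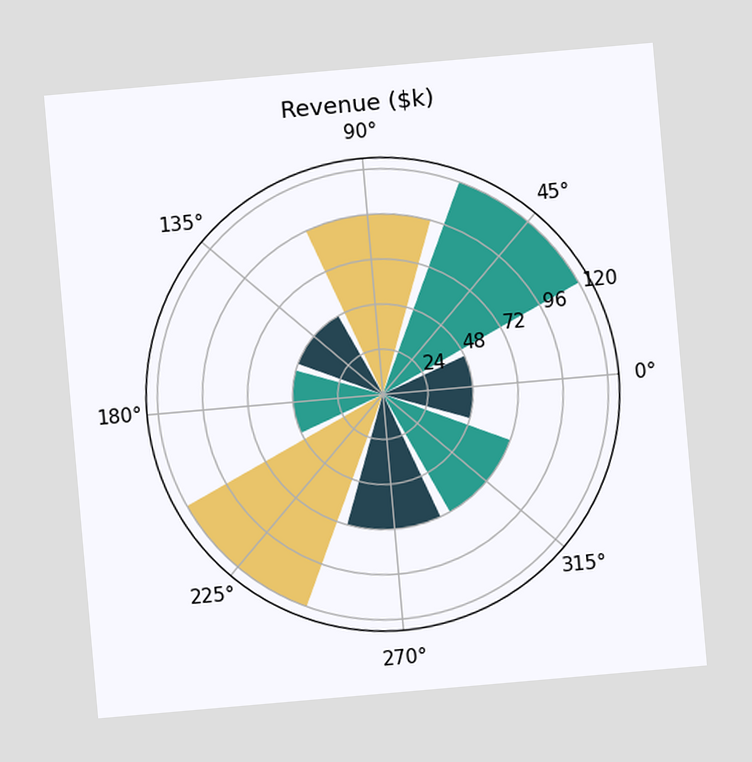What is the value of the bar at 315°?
The chart is tilted about 5° counter-clockwise. The bar at 315° reaches $72k on the radial axis.

$72k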